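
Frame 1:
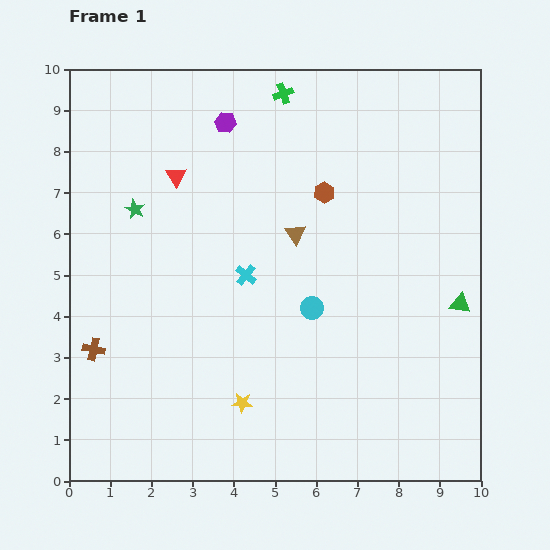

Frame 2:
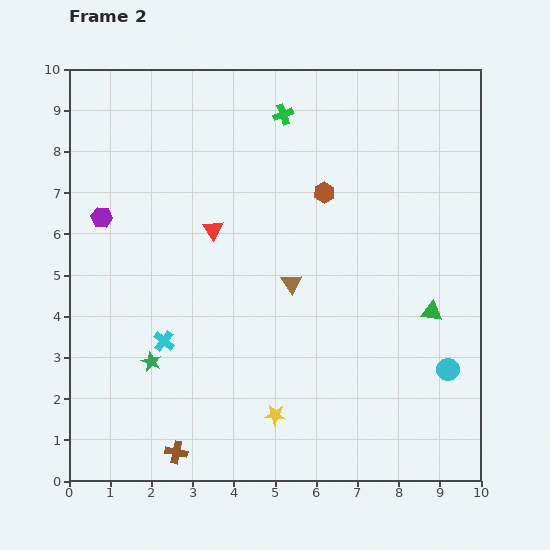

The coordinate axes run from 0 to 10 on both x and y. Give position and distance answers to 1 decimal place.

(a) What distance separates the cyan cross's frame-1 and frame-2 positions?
2.6

The cyan cross moved from (4.3, 5.0) to (2.3, 3.4), a distance of √(2.0² + 1.6²) ≈ 2.6.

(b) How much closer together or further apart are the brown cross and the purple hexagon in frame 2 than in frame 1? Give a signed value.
-0.4

Distance in frame 1: 6.4. Distance in frame 2: 6.0.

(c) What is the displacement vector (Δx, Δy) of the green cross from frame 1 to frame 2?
(0.0, -0.5)

The green cross was at (5.2, 9.4) in frame 1 and (5.2, 8.9) in frame 2.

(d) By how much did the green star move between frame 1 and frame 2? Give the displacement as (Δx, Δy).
(0.4, -3.7)

The green star was at (1.6, 6.6) in frame 1 and (2.0, 2.9) in frame 2.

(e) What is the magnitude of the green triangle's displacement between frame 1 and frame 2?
0.7

The green triangle moved from (9.5, 4.3) to (8.8, 4.1), a distance of √(0.7² + 0.2²) ≈ 0.7.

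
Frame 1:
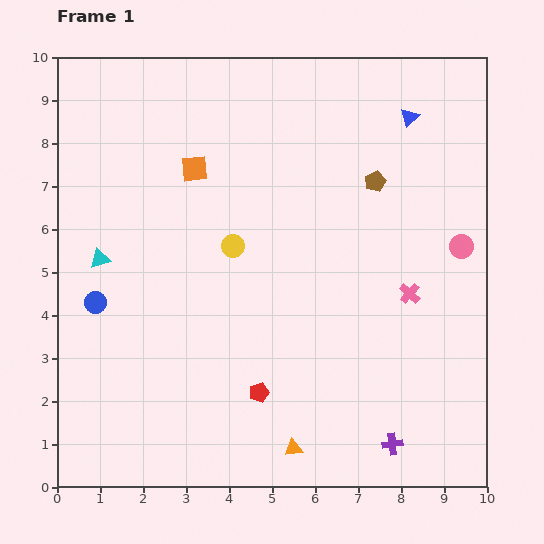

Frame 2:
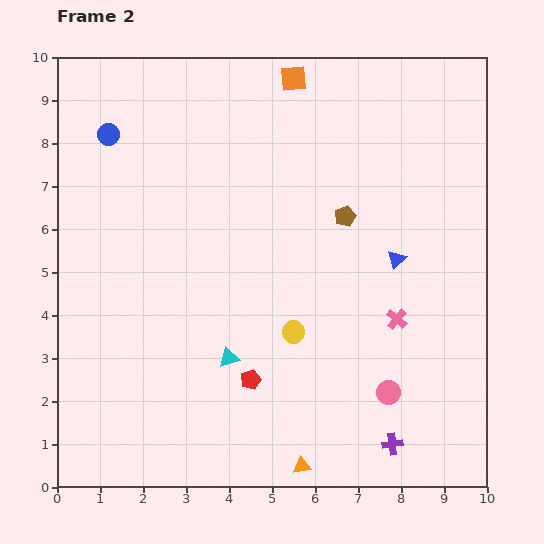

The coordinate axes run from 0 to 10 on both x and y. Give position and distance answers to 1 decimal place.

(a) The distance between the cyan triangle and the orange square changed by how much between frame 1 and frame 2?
+3.7

Distance in frame 1: 3.0. Distance in frame 2: 6.7.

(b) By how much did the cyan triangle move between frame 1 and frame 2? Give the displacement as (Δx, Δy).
(3.0, -2.3)

The cyan triangle was at (1.0, 5.3) in frame 1 and (4.0, 3.0) in frame 2.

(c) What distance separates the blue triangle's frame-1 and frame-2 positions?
3.3

The blue triangle moved from (8.2, 8.6) to (7.9, 5.3), a distance of √(0.3² + 3.3²) ≈ 3.3.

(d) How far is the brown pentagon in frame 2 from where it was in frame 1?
1.1

The brown pentagon moved from (7.4, 7.1) to (6.7, 6.3), a distance of √(0.7² + 0.8²) ≈ 1.1.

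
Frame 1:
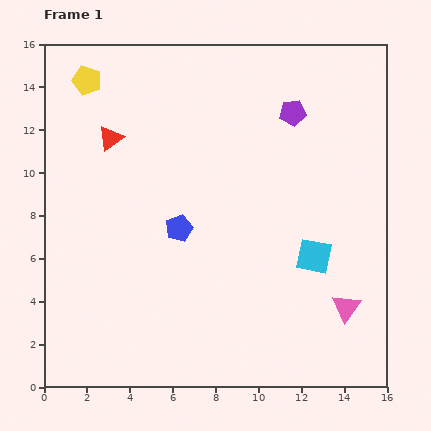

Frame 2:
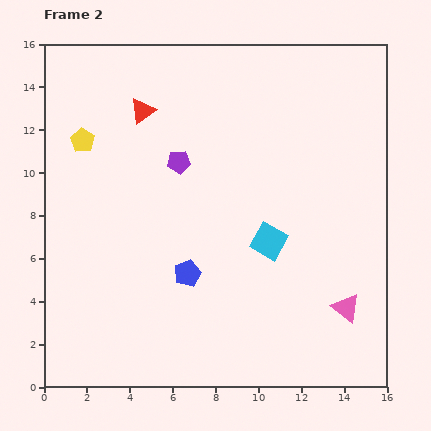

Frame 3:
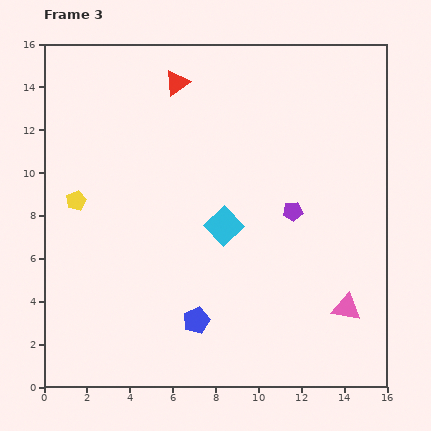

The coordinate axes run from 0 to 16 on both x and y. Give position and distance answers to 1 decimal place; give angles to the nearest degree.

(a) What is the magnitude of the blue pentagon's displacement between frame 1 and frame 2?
2.1

The blue pentagon moved from (6.3, 7.4) to (6.7, 5.3), a distance of √(0.4² + 2.1²) ≈ 2.1.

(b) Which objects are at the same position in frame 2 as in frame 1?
the pink triangle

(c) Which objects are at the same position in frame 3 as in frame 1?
the pink triangle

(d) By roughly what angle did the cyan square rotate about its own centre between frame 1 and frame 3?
35° clockwise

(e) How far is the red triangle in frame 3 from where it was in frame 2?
2.1

The red triangle moved from (4.6, 12.9) to (6.2, 14.2), a distance of √(1.6² + 1.3²) ≈ 2.1.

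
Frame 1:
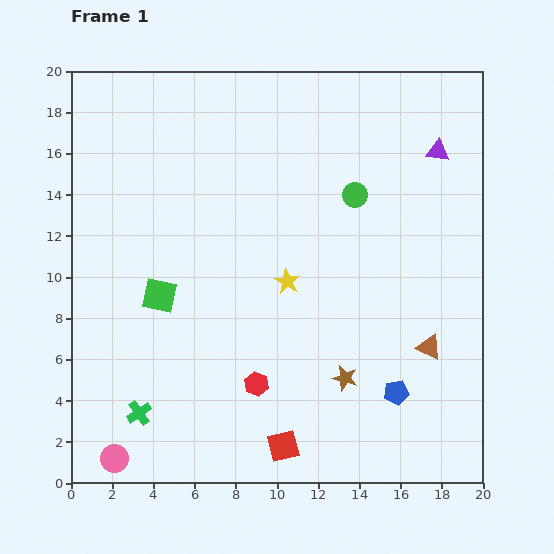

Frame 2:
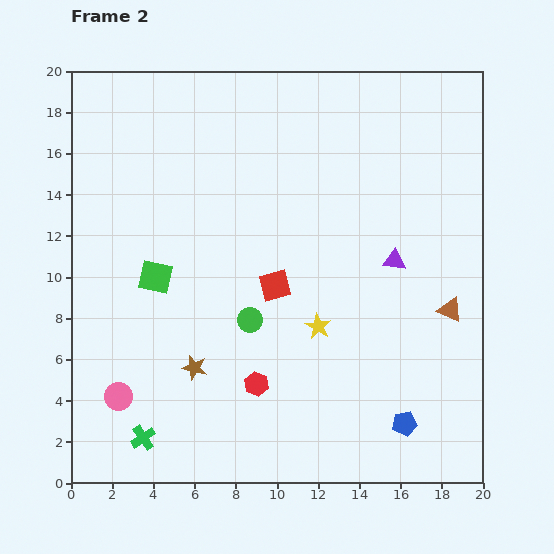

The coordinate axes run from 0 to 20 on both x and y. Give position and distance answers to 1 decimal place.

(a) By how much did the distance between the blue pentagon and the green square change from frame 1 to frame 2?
+1.6

Distance in frame 1: 12.4. Distance in frame 2: 14.0.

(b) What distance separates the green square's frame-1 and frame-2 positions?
0.9

The green square moved from (4.3, 9.1) to (4.1, 10.0), a distance of √(0.2² + 0.9²) ≈ 0.9.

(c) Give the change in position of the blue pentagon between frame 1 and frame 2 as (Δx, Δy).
(0.4, -1.5)

The blue pentagon was at (15.8, 4.4) in frame 1 and (16.2, 2.9) in frame 2.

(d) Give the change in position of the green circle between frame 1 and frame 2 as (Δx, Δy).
(-5.1, -6.1)

The green circle was at (13.8, 14.0) in frame 1 and (8.7, 7.9) in frame 2.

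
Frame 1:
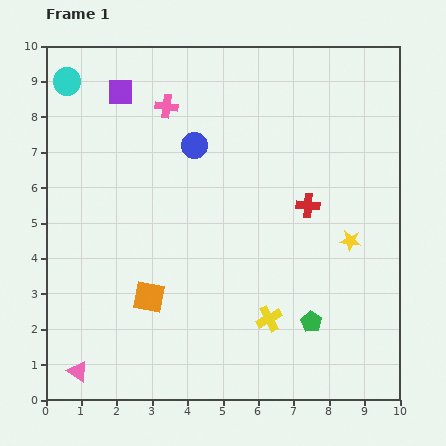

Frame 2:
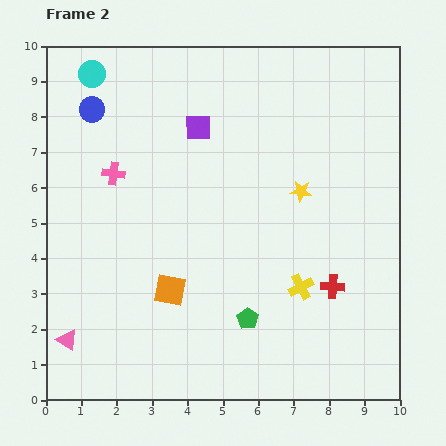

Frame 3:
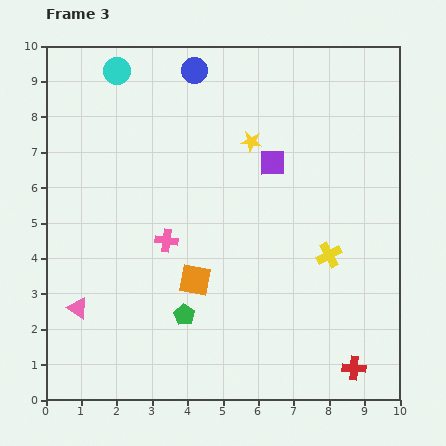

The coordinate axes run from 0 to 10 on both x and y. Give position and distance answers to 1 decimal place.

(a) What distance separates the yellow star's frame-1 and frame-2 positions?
2.0

The yellow star moved from (8.6, 4.5) to (7.2, 5.9), a distance of √(1.4² + 1.4²) ≈ 2.0.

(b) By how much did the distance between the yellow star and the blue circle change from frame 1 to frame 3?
-2.6

Distance in frame 1: 5.2. Distance in frame 3: 2.6.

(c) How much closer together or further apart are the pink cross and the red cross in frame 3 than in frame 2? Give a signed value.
-0.6

Distance in frame 2: 7.0. Distance in frame 3: 6.4.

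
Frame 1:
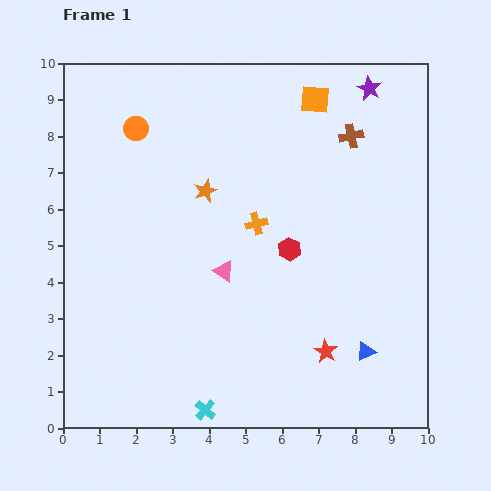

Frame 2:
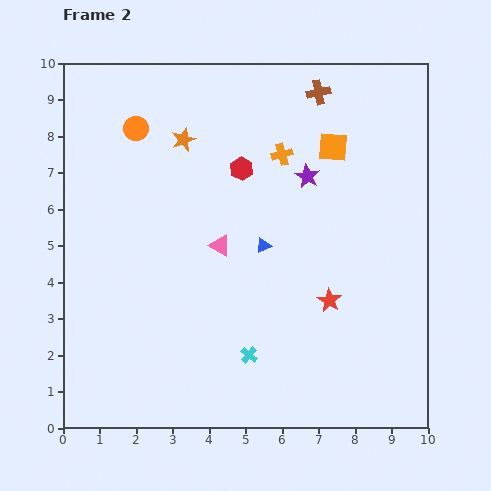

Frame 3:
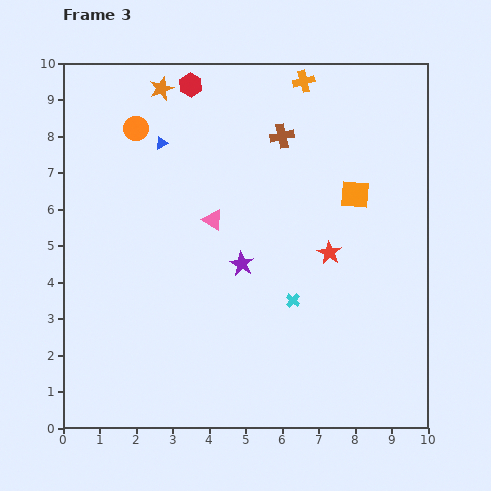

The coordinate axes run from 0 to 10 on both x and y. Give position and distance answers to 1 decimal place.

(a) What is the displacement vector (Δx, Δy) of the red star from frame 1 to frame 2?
(0.1, 1.4)

The red star was at (7.2, 2.1) in frame 1 and (7.3, 3.5) in frame 2.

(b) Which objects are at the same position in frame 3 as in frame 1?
the orange circle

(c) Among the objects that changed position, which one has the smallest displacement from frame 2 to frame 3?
the pink triangle

(moved 0.7)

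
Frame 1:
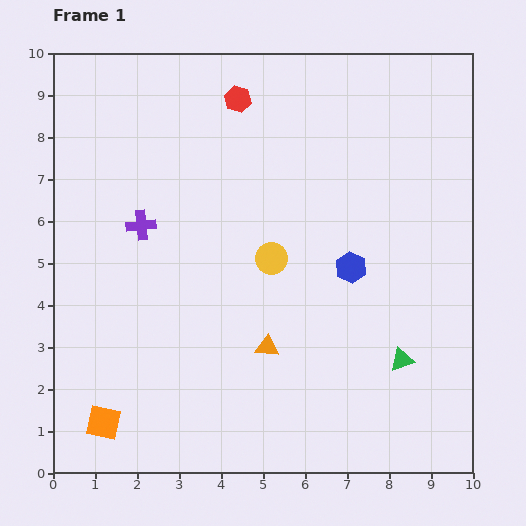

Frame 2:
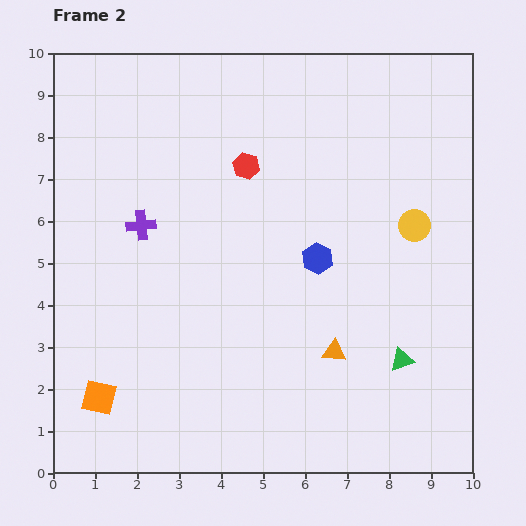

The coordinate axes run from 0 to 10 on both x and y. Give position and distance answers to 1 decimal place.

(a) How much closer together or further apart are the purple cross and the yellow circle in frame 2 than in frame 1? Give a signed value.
+3.3

Distance in frame 1: 3.2. Distance in frame 2: 6.5.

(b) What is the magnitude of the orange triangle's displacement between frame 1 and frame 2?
1.6

The orange triangle moved from (5.1, 3.0) to (6.7, 2.9), a distance of √(1.6² + 0.1²) ≈ 1.6.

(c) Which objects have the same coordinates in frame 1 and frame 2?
the purple cross, the green triangle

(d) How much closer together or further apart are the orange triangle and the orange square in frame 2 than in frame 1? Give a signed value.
+1.4

Distance in frame 1: 4.3. Distance in frame 2: 5.7.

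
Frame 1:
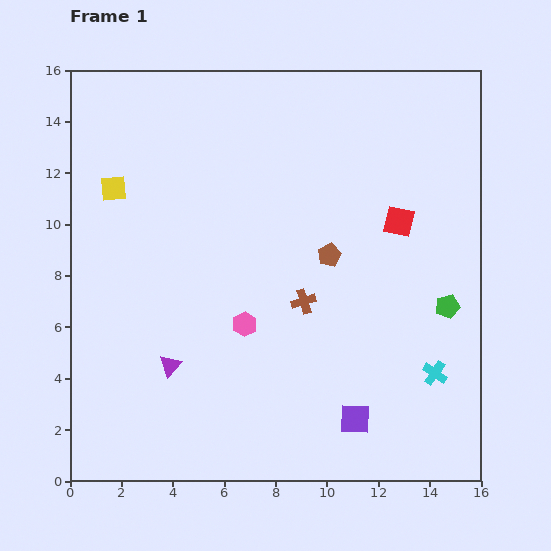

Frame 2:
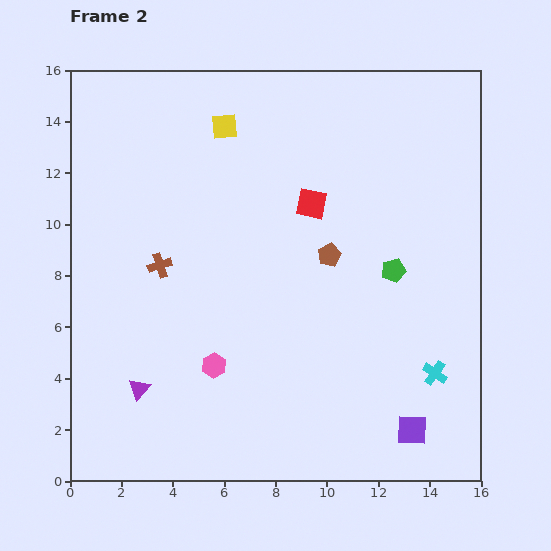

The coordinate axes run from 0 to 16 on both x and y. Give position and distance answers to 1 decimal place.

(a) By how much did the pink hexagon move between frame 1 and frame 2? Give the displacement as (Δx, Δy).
(-1.2, -1.6)

The pink hexagon was at (6.8, 6.1) in frame 1 and (5.6, 4.5) in frame 2.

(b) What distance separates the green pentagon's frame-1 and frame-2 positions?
2.5

The green pentagon moved from (14.7, 6.8) to (12.6, 8.2), a distance of √(2.1² + 1.4²) ≈ 2.5.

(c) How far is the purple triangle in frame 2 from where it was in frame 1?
1.5

The purple triangle moved from (3.9, 4.5) to (2.7, 3.6), a distance of √(1.2² + 0.9²) ≈ 1.5.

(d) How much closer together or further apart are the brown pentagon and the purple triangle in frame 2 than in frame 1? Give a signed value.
+1.5

Distance in frame 1: 7.5. Distance in frame 2: 9.0.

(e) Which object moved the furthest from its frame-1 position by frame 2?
the brown cross

(moved 5.8; next 4.9)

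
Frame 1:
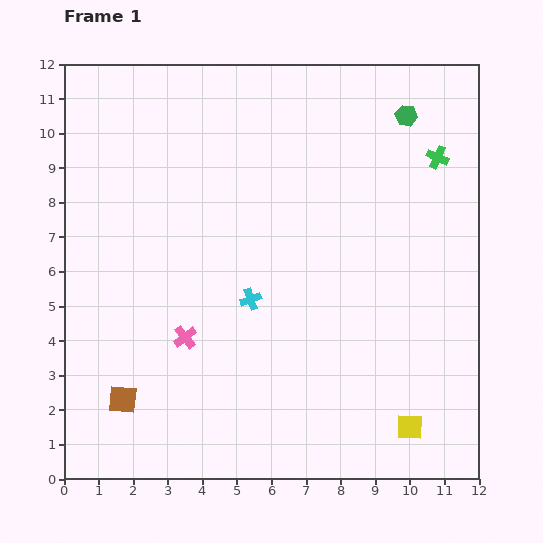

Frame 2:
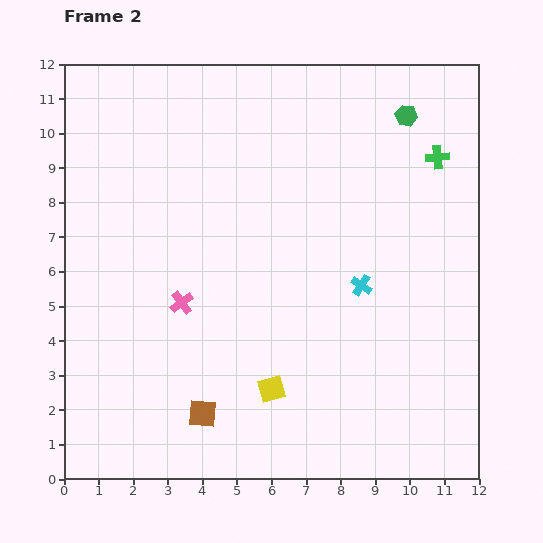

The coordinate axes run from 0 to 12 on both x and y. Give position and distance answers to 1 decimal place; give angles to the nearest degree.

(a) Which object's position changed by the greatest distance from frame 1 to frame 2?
the yellow square

(moved 4.1; next 3.2)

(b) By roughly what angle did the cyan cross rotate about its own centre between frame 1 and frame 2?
36° counter-clockwise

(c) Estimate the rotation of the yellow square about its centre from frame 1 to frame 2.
17° counter-clockwise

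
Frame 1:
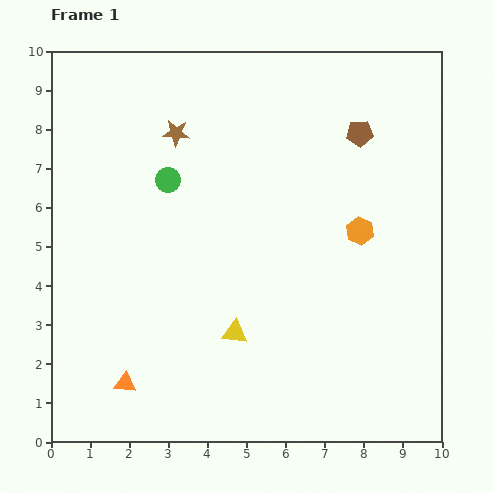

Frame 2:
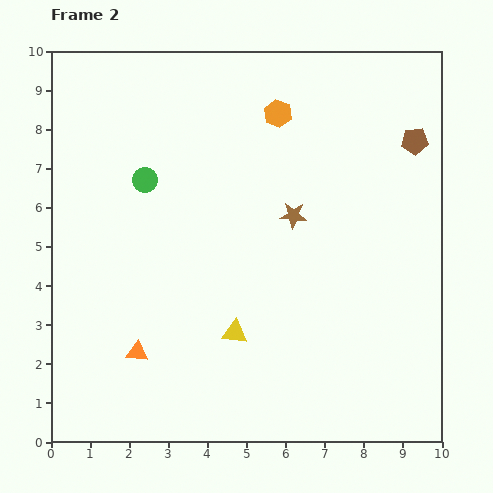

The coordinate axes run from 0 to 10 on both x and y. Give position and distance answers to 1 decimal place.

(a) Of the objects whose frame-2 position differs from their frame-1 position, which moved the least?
the green circle

(moved 0.6)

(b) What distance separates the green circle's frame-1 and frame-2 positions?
0.6

The green circle moved from (3.0, 6.7) to (2.4, 6.7), a distance of √(0.6² + 0.0²) ≈ 0.6.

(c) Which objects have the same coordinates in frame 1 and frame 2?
the yellow triangle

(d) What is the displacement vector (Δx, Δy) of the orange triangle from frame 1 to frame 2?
(0.3, 0.8)

The orange triangle was at (1.9, 1.5) in frame 1 and (2.2, 2.3) in frame 2.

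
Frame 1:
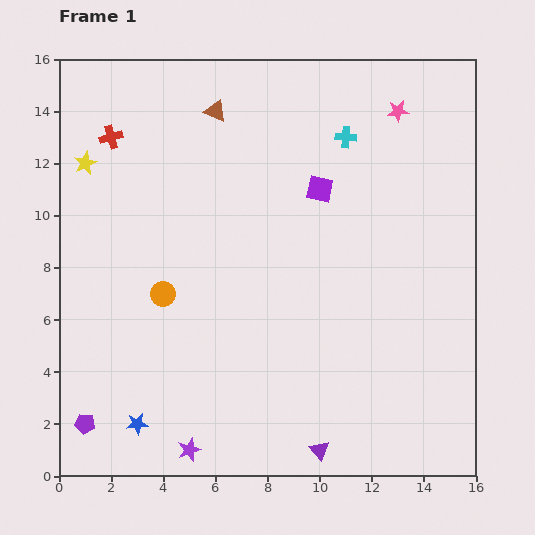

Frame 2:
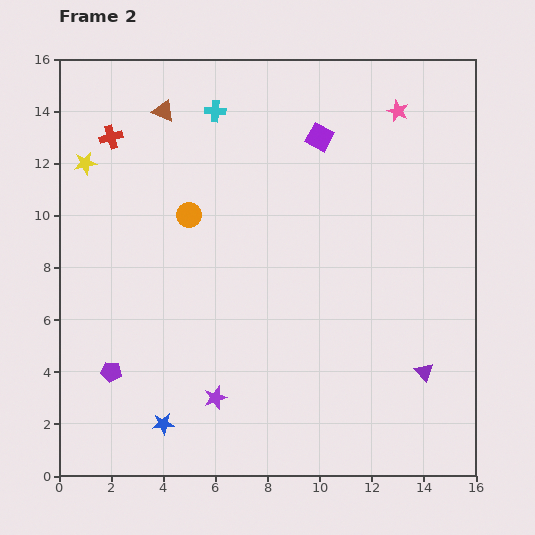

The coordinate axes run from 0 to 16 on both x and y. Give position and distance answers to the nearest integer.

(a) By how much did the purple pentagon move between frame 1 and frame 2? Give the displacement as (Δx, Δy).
(1, 2)

The purple pentagon was at (1, 2) in frame 1 and (2, 4) in frame 2.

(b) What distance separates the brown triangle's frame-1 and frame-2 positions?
2

The brown triangle moved from (6, 14) to (4, 14), a distance of √(2² + 0²) ≈ 2.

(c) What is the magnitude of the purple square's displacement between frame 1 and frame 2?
2

The purple square moved from (10, 11) to (10, 13), a distance of √(0² + 2²) ≈ 2.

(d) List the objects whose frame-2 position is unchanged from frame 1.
the yellow star, the red cross, the pink star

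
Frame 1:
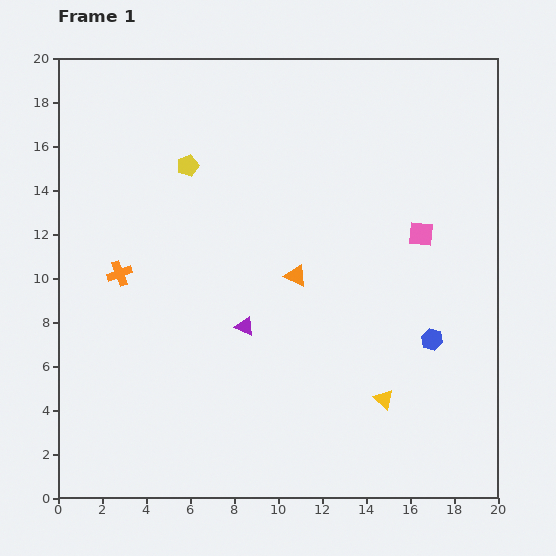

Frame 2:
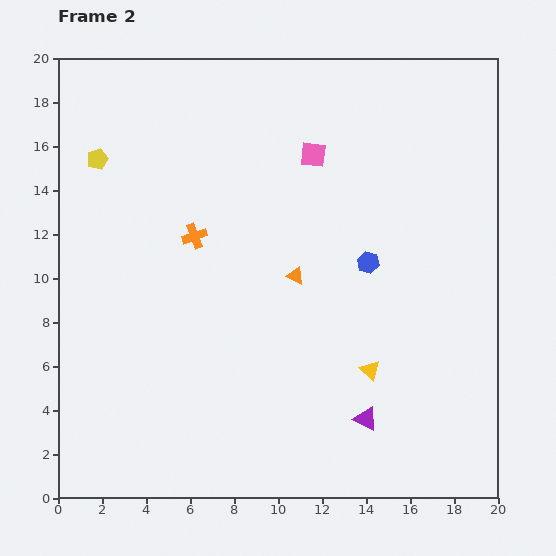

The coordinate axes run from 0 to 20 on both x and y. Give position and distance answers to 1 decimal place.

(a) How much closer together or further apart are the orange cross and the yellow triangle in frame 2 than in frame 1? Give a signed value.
-3.2

Distance in frame 1: 13.3. Distance in frame 2: 10.1.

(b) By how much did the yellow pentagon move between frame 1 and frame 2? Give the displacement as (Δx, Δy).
(-4.1, 0.3)

The yellow pentagon was at (5.9, 15.1) in frame 1 and (1.8, 15.4) in frame 2.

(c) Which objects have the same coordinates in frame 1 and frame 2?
the orange triangle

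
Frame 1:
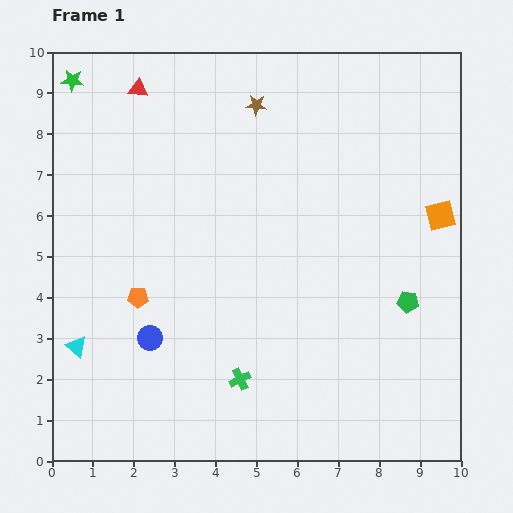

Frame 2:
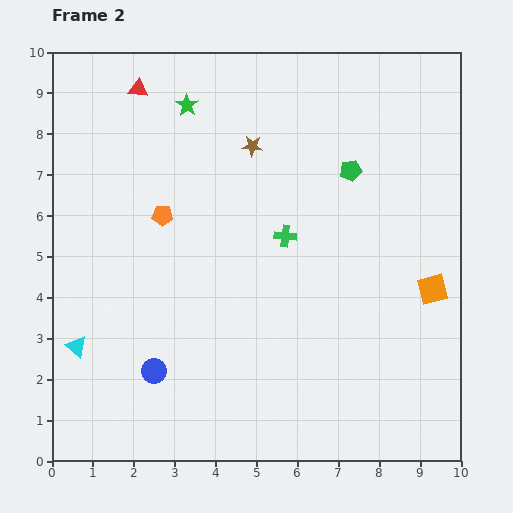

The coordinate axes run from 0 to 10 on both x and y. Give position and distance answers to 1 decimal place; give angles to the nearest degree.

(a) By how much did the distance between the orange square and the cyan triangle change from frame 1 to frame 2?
-0.7

Distance in frame 1: 9.5. Distance in frame 2: 8.8.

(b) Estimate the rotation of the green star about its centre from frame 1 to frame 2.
28° clockwise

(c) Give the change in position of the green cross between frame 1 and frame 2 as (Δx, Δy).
(1.1, 3.5)

The green cross was at (4.6, 2.0) in frame 1 and (5.7, 5.5) in frame 2.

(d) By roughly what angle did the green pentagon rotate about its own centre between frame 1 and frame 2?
19° counter-clockwise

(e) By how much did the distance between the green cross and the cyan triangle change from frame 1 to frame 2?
+1.7

Distance in frame 1: 4.1. Distance in frame 2: 5.8.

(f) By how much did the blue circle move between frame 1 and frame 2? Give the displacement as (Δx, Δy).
(0.1, -0.8)

The blue circle was at (2.4, 3.0) in frame 1 and (2.5, 2.2) in frame 2.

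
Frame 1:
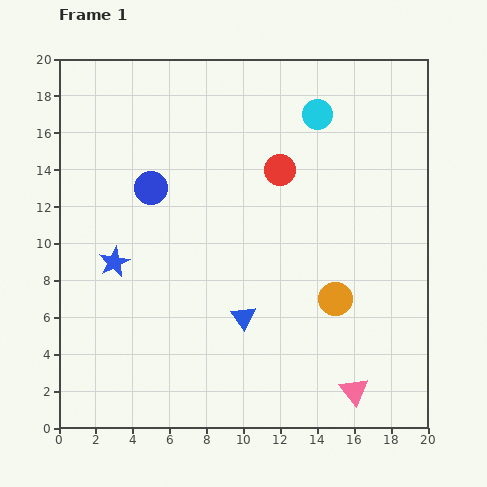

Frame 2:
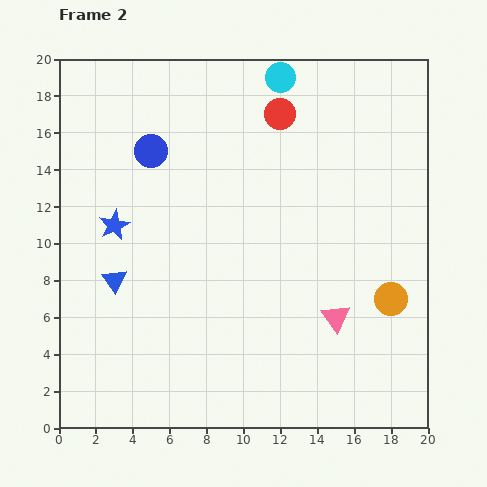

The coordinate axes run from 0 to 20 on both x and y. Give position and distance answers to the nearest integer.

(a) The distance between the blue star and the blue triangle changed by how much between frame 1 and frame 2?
-5

Distance in frame 1: 8. Distance in frame 2: 3.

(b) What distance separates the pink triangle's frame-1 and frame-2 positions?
4

The pink triangle moved from (16, 2) to (15, 6), a distance of √(1² + 4²) ≈ 4.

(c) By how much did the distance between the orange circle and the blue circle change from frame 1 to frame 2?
+3

Distance in frame 1: 12. Distance in frame 2: 15.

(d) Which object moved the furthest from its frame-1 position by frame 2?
the blue triangle

(moved 7; next 4)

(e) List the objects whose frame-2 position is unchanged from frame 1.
none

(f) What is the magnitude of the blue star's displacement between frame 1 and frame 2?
2

The blue star moved from (3, 9) to (3, 11), a distance of √(0² + 2²) ≈ 2.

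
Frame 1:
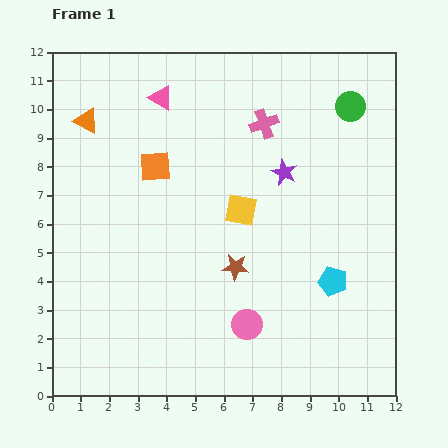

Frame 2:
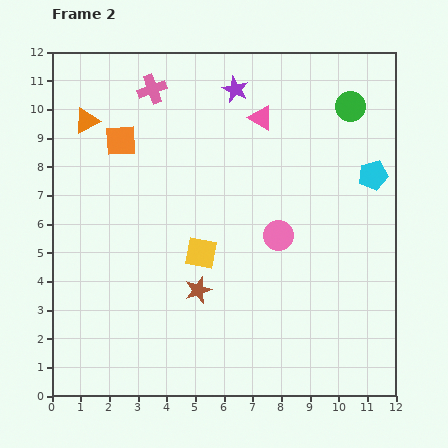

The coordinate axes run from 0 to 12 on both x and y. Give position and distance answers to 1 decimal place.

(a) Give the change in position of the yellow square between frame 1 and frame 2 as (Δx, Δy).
(-1.4, -1.5)

The yellow square was at (6.6, 6.5) in frame 1 and (5.2, 5.0) in frame 2.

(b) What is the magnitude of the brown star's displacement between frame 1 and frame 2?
1.5

The brown star moved from (6.4, 4.5) to (5.1, 3.7), a distance of √(1.3² + 0.8²) ≈ 1.5.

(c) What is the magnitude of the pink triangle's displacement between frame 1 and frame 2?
3.6

The pink triangle moved from (3.8, 10.4) to (7.3, 9.7), a distance of √(3.5² + 0.7²) ≈ 3.6.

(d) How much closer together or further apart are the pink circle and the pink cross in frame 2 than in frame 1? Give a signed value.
-0.3

Distance in frame 1: 7.0. Distance in frame 2: 6.7.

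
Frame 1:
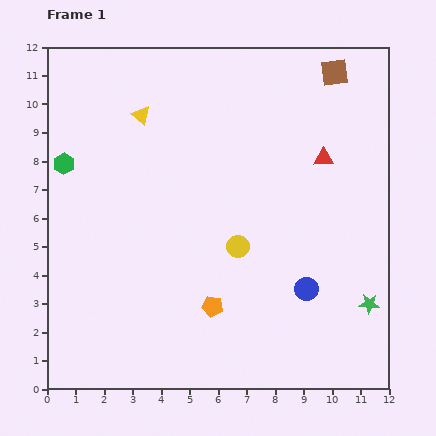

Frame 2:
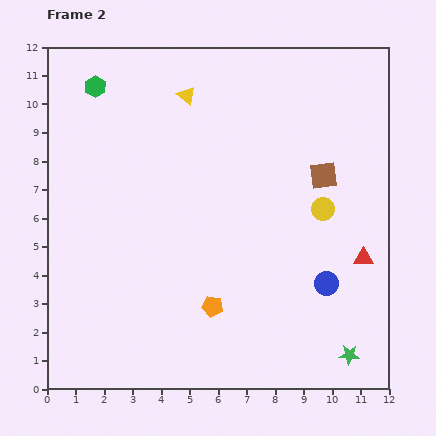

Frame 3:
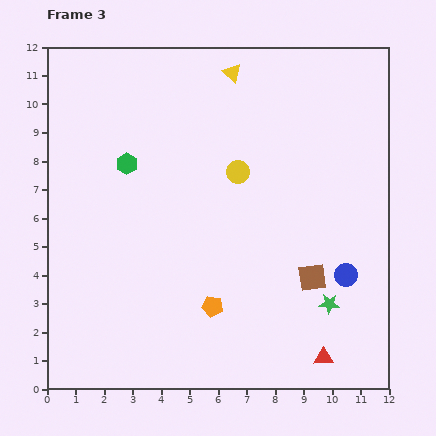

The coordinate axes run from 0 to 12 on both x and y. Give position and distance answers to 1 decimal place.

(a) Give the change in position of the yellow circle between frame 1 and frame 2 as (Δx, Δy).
(3.0, 1.3)

The yellow circle was at (6.7, 5.0) in frame 1 and (9.7, 6.3) in frame 2.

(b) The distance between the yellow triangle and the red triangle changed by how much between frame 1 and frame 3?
+3.9

Distance in frame 1: 6.6. Distance in frame 3: 10.5.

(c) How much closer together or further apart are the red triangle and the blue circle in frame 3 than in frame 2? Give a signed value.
+1.4

Distance in frame 2: 1.6. Distance in frame 3: 3.0.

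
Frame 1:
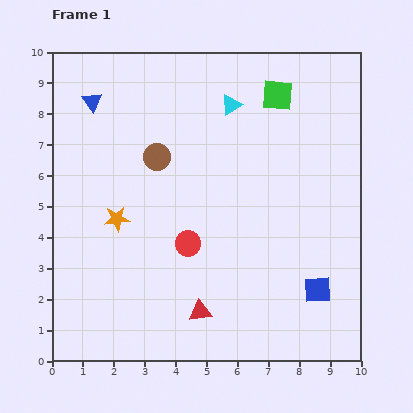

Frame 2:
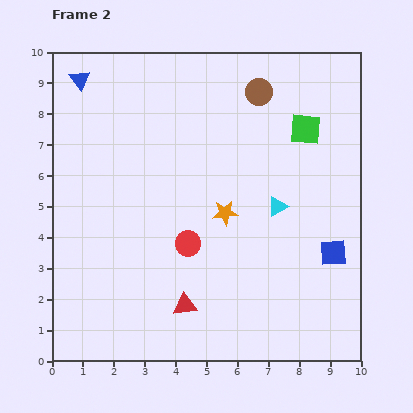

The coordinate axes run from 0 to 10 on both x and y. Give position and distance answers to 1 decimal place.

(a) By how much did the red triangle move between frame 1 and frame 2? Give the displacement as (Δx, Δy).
(-0.5, 0.2)

The red triangle was at (4.8, 1.6) in frame 1 and (4.3, 1.8) in frame 2.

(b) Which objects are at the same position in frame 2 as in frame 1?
the red circle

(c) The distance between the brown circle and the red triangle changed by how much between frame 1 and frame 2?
+2.1

Distance in frame 1: 5.2. Distance in frame 2: 7.3.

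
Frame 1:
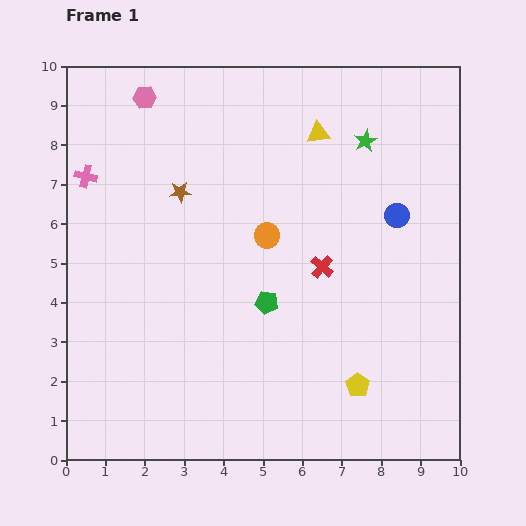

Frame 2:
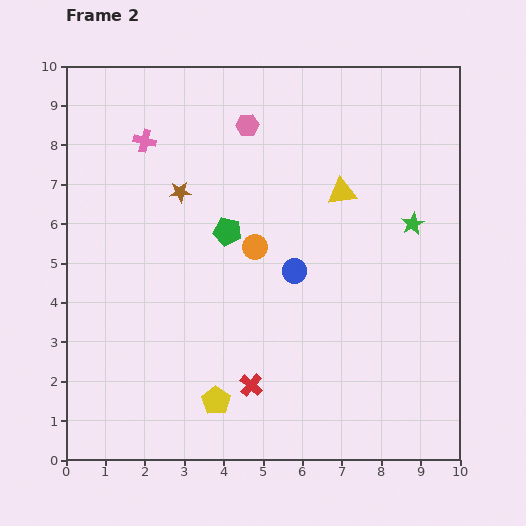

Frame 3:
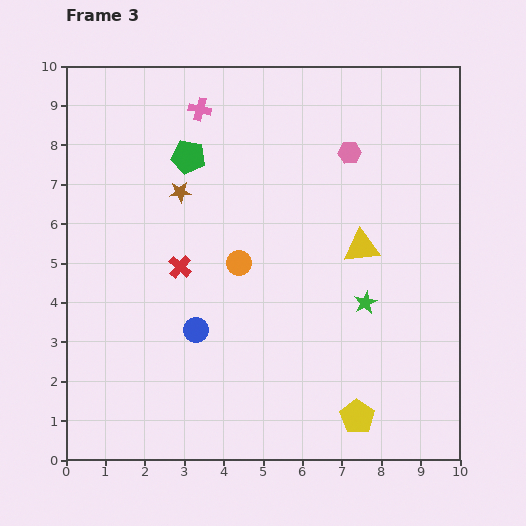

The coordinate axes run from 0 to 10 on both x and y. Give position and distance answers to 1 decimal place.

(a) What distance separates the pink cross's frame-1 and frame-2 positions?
1.7

The pink cross moved from (0.5, 7.2) to (2.0, 8.1), a distance of √(1.5² + 0.9²) ≈ 1.7.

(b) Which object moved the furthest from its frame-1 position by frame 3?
the blue circle

(moved 5.9; next 5.4)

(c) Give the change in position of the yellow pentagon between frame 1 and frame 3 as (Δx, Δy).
(0.0, -0.8)

The yellow pentagon was at (7.4, 1.9) in frame 1 and (7.4, 1.1) in frame 3.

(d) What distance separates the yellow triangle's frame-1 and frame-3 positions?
3.1

The yellow triangle moved from (6.4, 8.3) to (7.5, 5.4), a distance of √(1.1² + 2.9²) ≈ 3.1.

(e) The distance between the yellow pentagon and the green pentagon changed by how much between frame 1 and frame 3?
+4.8

Distance in frame 1: 3.1. Distance in frame 3: 7.9.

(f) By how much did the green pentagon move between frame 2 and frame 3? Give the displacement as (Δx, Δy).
(-1.0, 1.9)

The green pentagon was at (4.1, 5.8) in frame 2 and (3.1, 7.7) in frame 3.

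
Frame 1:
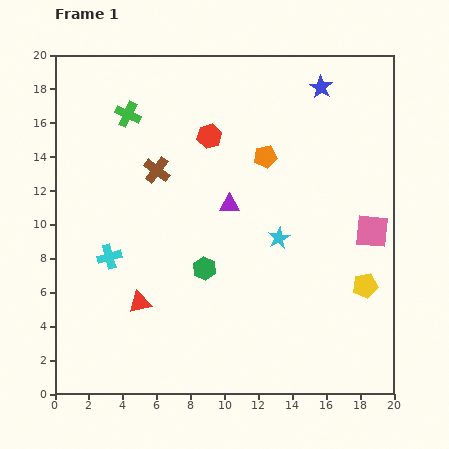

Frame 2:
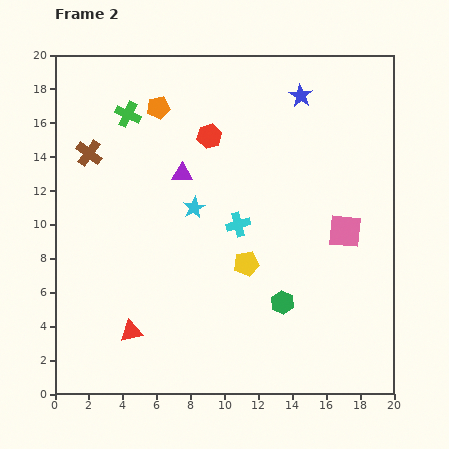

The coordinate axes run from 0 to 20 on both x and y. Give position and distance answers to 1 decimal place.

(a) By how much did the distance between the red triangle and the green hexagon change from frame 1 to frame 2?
+4.8

Distance in frame 1: 4.3. Distance in frame 2: 9.1.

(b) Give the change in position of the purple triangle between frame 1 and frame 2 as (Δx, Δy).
(-2.8, 1.8)

The purple triangle was at (10.3, 11.2) in frame 1 and (7.5, 13.0) in frame 2.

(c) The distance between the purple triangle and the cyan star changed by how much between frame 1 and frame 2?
-1.4

Distance in frame 1: 3.5. Distance in frame 2: 2.1.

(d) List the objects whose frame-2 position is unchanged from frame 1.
the red hexagon, the green cross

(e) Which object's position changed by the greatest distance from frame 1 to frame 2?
the cyan cross

(moved 7.8; next 7.1)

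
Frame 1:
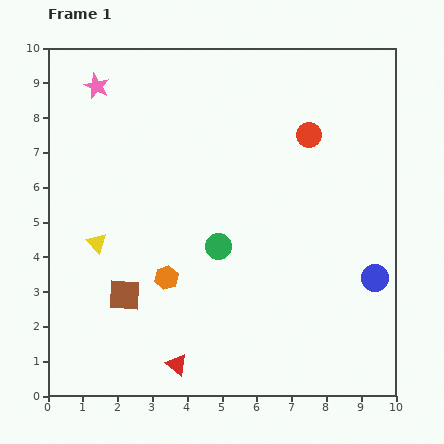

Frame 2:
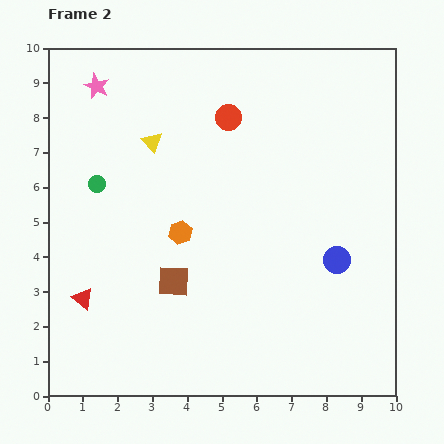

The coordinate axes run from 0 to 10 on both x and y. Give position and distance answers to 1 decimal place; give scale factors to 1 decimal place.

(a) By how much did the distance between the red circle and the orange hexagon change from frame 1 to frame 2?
-2.2

Distance in frame 1: 5.8. Distance in frame 2: 3.6.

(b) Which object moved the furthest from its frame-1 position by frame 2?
the green circle

(moved 3.9; next 3.3)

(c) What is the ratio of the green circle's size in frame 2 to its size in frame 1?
0.6×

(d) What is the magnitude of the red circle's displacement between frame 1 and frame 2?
2.4

The red circle moved from (7.5, 7.5) to (5.2, 8.0), a distance of √(2.3² + 0.5²) ≈ 2.4.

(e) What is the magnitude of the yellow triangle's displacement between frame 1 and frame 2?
3.3

The yellow triangle moved from (1.4, 4.4) to (3.0, 7.3), a distance of √(1.6² + 2.9²) ≈ 3.3.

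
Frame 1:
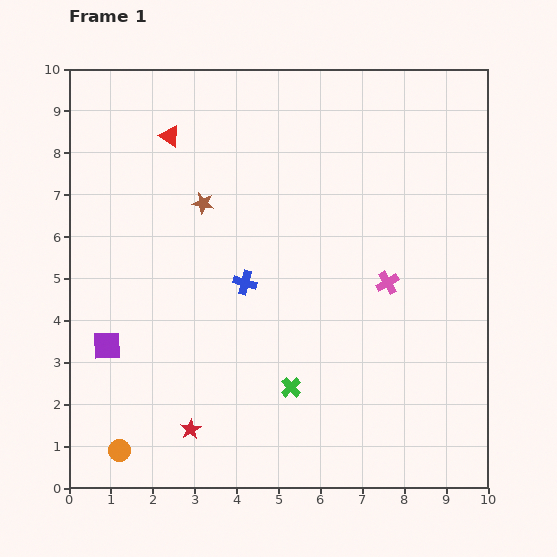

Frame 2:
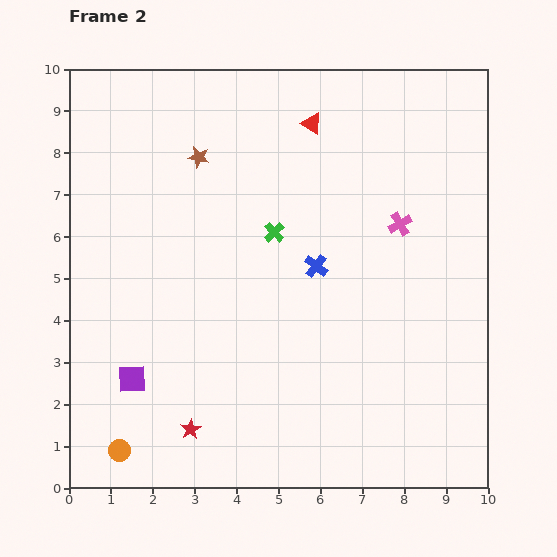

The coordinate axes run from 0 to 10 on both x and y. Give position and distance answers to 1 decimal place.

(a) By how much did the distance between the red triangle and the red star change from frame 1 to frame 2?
+0.9

Distance in frame 1: 7.0. Distance in frame 2: 7.9.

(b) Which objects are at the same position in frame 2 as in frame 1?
the orange circle, the red star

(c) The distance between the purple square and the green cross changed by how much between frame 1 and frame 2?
+0.4

Distance in frame 1: 4.5. Distance in frame 2: 4.9.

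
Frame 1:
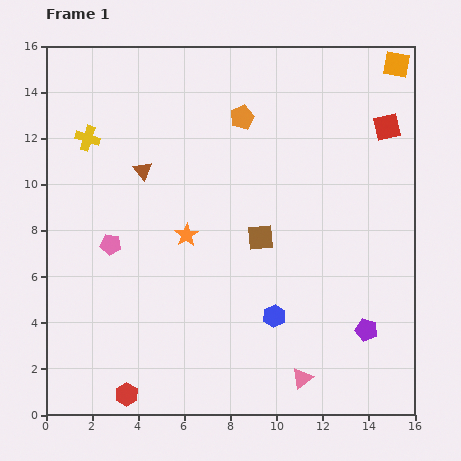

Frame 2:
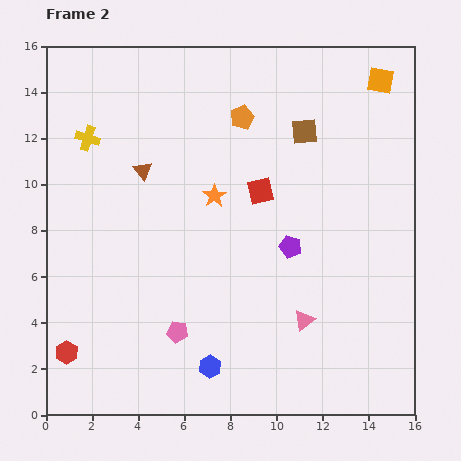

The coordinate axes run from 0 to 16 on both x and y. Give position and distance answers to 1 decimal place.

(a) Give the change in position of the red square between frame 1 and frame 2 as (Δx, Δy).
(-5.5, -2.8)

The red square was at (14.8, 12.5) in frame 1 and (9.3, 9.7) in frame 2.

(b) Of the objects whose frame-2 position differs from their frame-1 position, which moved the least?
the orange square

(moved 1.0)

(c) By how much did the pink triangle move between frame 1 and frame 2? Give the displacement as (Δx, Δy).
(0.1, 2.5)

The pink triangle was at (11.1, 1.6) in frame 1 and (11.2, 4.1) in frame 2.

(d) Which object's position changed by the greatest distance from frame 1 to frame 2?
the red square

(moved 6.2; next 5.0)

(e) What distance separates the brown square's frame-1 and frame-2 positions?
5.0

The brown square moved from (9.3, 7.7) to (11.2, 12.3), a distance of √(1.9² + 4.6²) ≈ 5.0.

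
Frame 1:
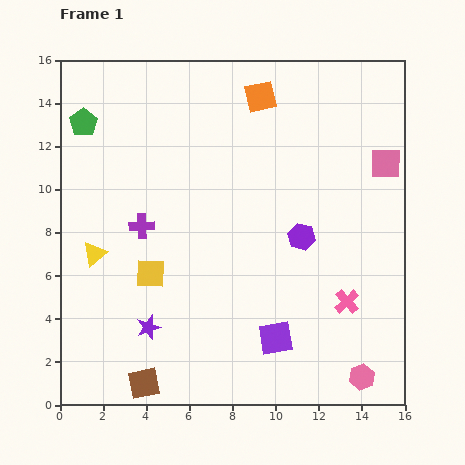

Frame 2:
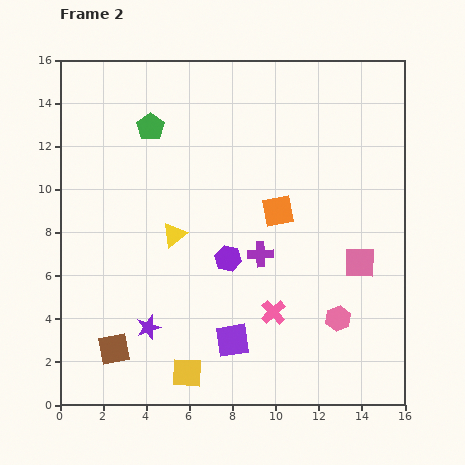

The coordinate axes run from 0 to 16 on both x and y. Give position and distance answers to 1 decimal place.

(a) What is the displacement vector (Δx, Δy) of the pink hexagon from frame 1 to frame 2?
(-1.1, 2.7)

The pink hexagon was at (14.0, 1.3) in frame 1 and (12.9, 4.0) in frame 2.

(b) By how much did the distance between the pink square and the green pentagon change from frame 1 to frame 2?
-2.5

Distance in frame 1: 14.1. Distance in frame 2: 11.6.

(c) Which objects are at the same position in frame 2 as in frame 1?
the purple star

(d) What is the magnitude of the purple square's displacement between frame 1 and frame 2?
2.0

The purple square moved from (10.0, 3.1) to (8.0, 3.0), a distance of √(2.0² + 0.1²) ≈ 2.0.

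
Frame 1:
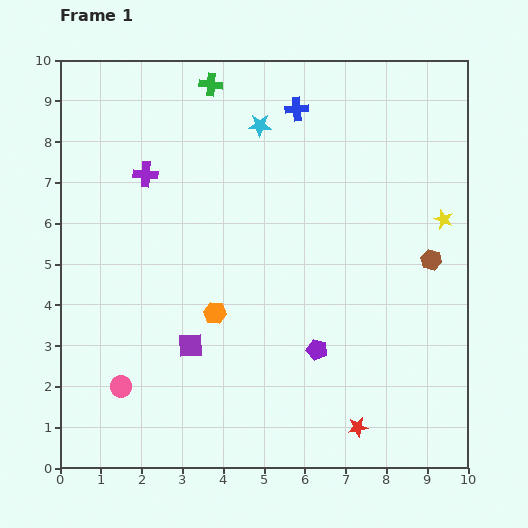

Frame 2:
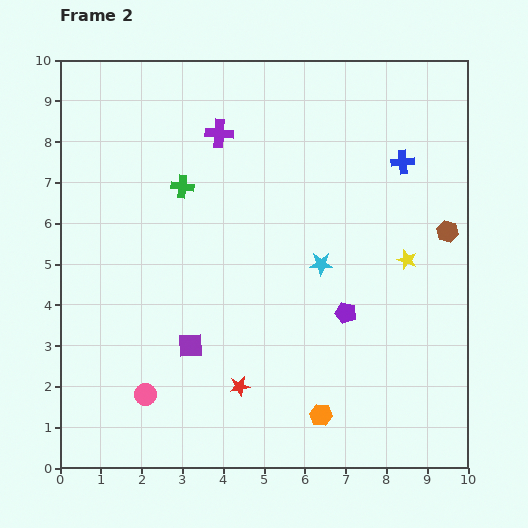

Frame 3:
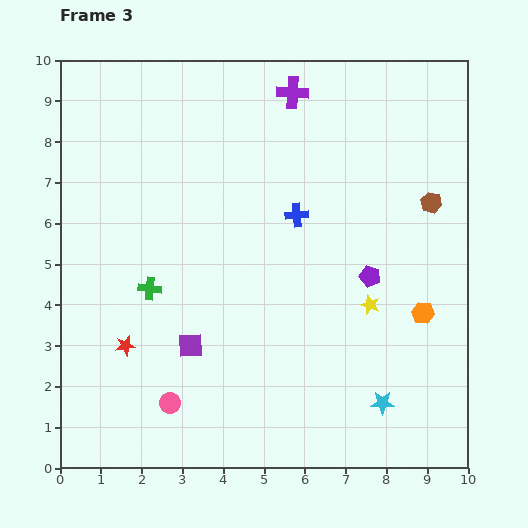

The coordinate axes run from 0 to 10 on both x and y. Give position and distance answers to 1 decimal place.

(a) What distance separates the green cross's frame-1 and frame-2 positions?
2.6

The green cross moved from (3.7, 9.4) to (3.0, 6.9), a distance of √(0.7² + 2.5²) ≈ 2.6.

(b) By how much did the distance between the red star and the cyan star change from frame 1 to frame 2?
-4.2

Distance in frame 1: 7.8. Distance in frame 2: 3.6.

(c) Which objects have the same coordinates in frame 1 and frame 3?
the purple square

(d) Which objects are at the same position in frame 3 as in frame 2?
the purple square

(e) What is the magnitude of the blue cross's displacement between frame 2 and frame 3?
2.9

The blue cross moved from (8.4, 7.5) to (5.8, 6.2), a distance of √(2.6² + 1.3²) ≈ 2.9.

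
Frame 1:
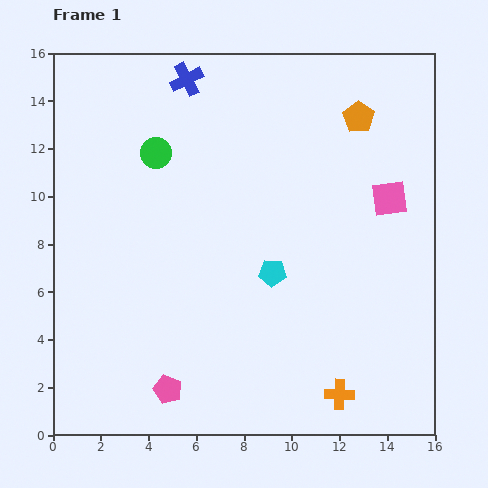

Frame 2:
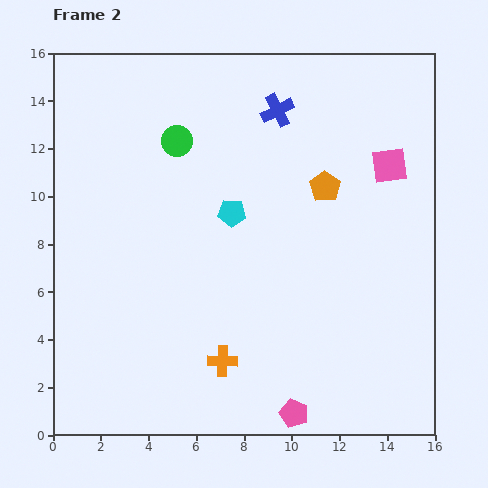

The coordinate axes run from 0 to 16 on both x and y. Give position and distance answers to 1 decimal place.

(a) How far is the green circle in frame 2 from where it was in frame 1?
1.0

The green circle moved from (4.3, 11.8) to (5.2, 12.3), a distance of √(0.9² + 0.5²) ≈ 1.0.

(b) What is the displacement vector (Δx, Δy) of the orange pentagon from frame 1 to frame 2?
(-1.4, -2.9)

The orange pentagon was at (12.8, 13.3) in frame 1 and (11.4, 10.4) in frame 2.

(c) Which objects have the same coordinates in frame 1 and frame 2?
none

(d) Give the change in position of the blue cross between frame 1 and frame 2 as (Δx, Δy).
(3.8, -1.3)

The blue cross was at (5.6, 14.9) in frame 1 and (9.4, 13.6) in frame 2.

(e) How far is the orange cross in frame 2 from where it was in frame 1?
5.1

The orange cross moved from (12.0, 1.7) to (7.1, 3.1), a distance of √(4.9² + 1.4²) ≈ 5.1.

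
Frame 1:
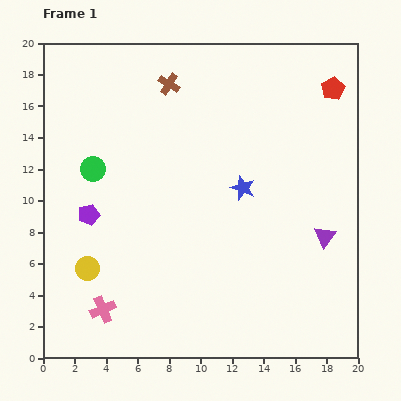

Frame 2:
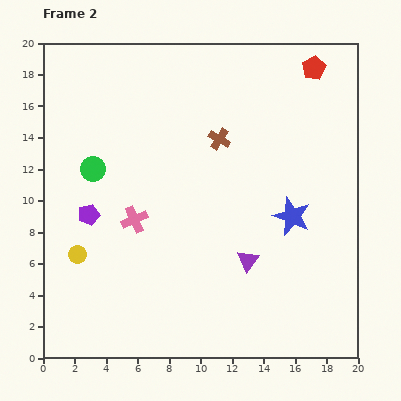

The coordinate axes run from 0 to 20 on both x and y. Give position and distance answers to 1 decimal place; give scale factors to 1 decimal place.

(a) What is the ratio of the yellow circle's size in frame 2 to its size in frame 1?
0.7×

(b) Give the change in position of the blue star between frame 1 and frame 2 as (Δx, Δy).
(3.1, -1.8)

The blue star was at (12.7, 10.8) in frame 1 and (15.8, 9.0) in frame 2.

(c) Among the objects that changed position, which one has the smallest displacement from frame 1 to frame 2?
the yellow circle

(moved 1.1)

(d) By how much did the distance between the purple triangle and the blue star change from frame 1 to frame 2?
-2.1

Distance in frame 1: 6.1. Distance in frame 2: 4.0.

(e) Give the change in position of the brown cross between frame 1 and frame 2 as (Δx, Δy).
(3.2, -3.5)

The brown cross was at (8.0, 17.4) in frame 1 and (11.2, 13.9) in frame 2.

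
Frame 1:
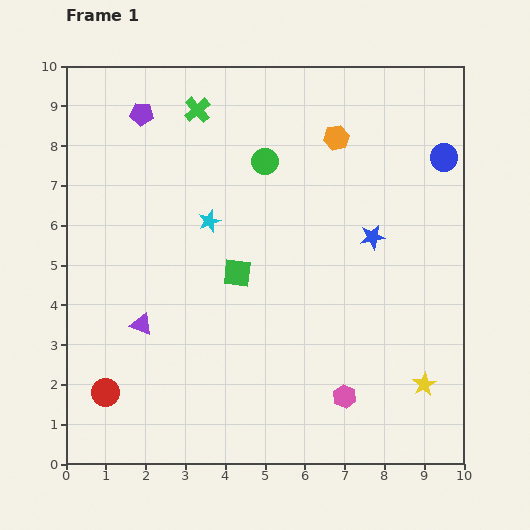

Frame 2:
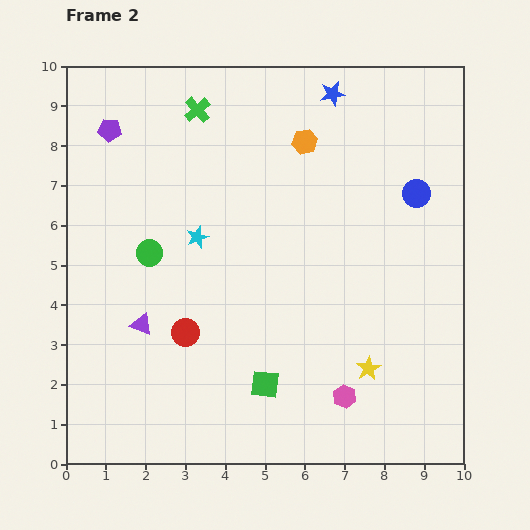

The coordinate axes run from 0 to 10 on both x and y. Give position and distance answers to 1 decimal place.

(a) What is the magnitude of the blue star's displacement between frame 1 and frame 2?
3.7

The blue star moved from (7.7, 5.7) to (6.7, 9.3), a distance of √(1.0² + 3.6²) ≈ 3.7.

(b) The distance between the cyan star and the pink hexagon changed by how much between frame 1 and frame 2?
-0.2

Distance in frame 1: 5.6. Distance in frame 2: 5.4.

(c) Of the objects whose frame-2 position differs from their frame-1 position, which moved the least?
the cyan star

(moved 0.5)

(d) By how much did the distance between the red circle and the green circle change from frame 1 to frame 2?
-4.8

Distance in frame 1: 7.0. Distance in frame 2: 2.2.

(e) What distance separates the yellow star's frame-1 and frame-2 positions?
1.5

The yellow star moved from (9.0, 2.0) to (7.6, 2.4), a distance of √(1.4² + 0.4²) ≈ 1.5.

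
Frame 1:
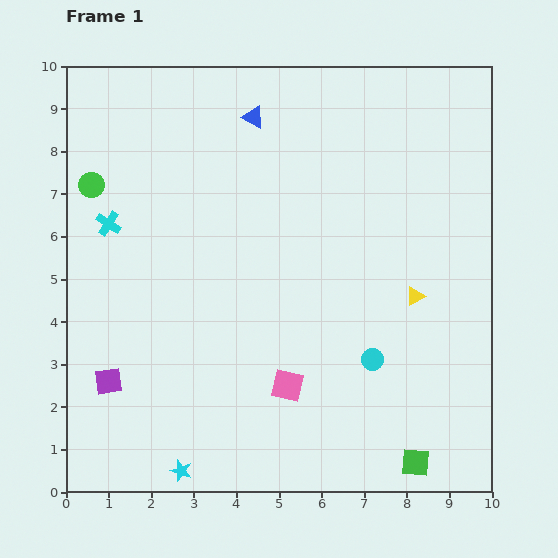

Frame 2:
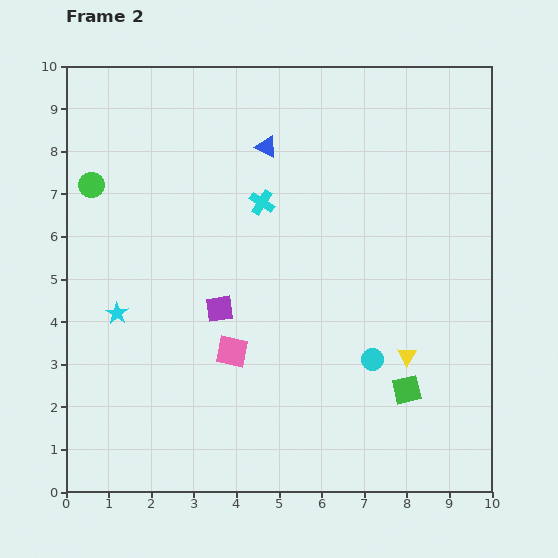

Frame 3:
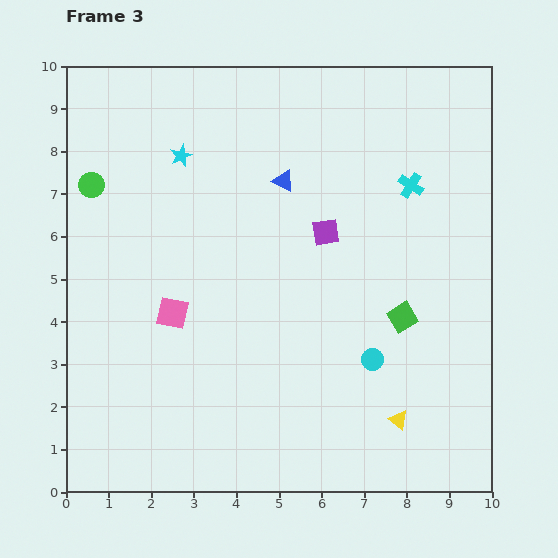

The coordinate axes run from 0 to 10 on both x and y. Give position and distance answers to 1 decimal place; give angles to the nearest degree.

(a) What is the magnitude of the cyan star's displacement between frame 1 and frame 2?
4.0

The cyan star moved from (2.7, 0.5) to (1.2, 4.2), a distance of √(1.5² + 3.7²) ≈ 4.0.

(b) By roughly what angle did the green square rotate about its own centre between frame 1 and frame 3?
35° counter-clockwise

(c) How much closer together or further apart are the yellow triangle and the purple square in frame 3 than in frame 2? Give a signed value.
+0.2

Distance in frame 2: 4.5. Distance in frame 3: 4.7.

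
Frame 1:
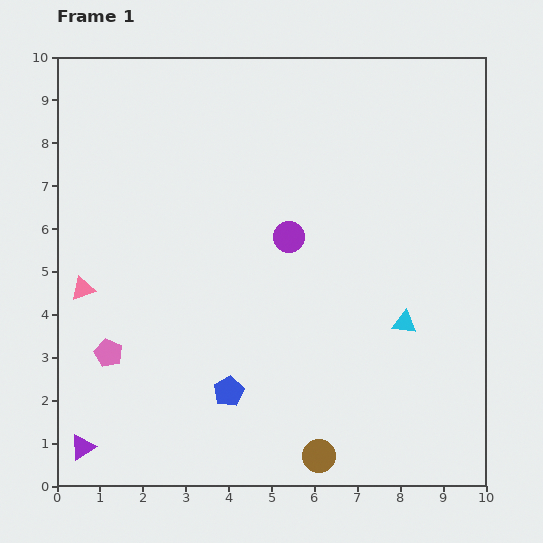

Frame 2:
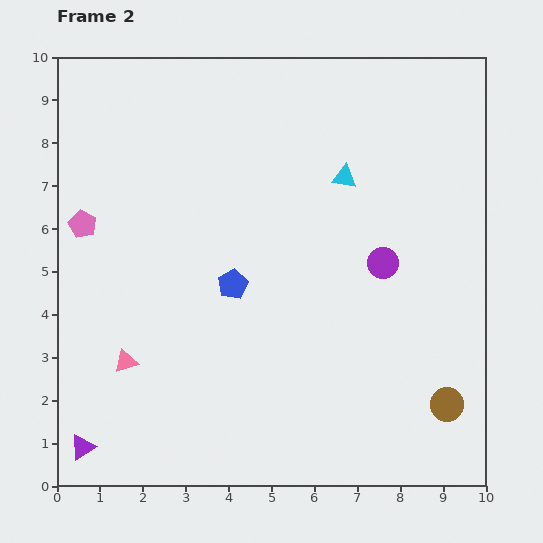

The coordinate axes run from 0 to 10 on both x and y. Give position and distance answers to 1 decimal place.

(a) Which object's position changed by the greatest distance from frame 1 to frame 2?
the cyan triangle

(moved 3.7; next 3.2)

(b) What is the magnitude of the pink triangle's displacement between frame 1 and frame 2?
2.0

The pink triangle moved from (0.6, 4.6) to (1.6, 2.9), a distance of √(1.0² + 1.7²) ≈ 2.0.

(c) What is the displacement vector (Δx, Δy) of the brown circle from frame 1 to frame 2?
(3.0, 1.2)

The brown circle was at (6.1, 0.7) in frame 1 and (9.1, 1.9) in frame 2.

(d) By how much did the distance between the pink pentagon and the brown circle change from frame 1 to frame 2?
+4.0

Distance in frame 1: 5.5. Distance in frame 2: 9.5.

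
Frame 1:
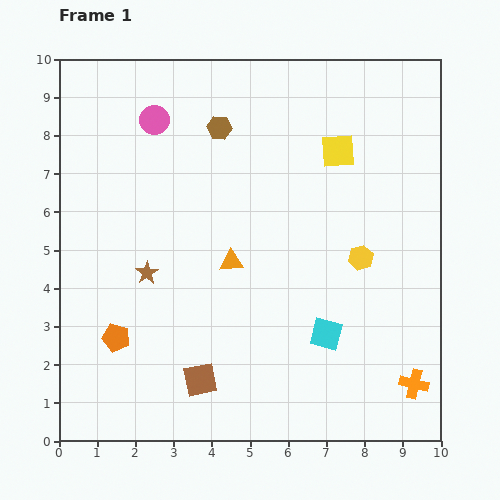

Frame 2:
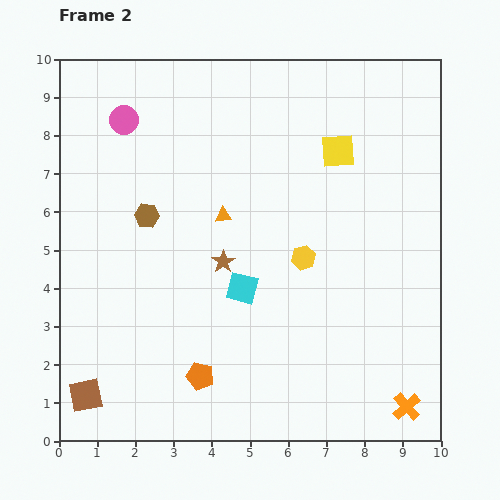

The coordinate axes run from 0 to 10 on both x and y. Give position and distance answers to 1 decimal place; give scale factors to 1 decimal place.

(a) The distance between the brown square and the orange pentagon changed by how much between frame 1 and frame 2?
+0.5

Distance in frame 1: 2.5. Distance in frame 2: 3.0.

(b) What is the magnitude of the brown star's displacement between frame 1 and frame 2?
2.0

The brown star moved from (2.3, 4.4) to (4.3, 4.7), a distance of √(2.0² + 0.3²) ≈ 2.0.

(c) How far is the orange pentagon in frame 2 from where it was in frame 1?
2.4

The orange pentagon moved from (1.5, 2.7) to (3.7, 1.7), a distance of √(2.2² + 1.0²) ≈ 2.4.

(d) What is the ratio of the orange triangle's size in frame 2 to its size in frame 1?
0.7×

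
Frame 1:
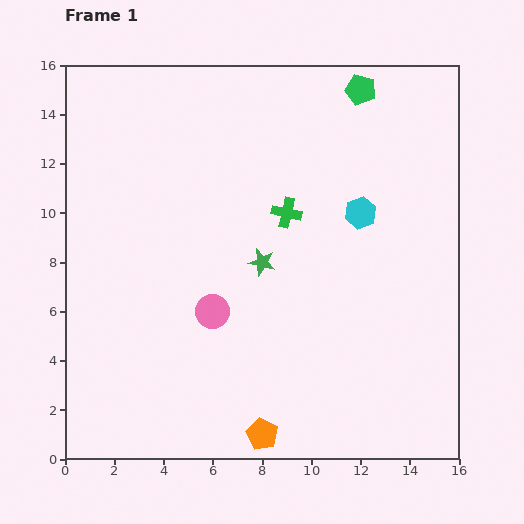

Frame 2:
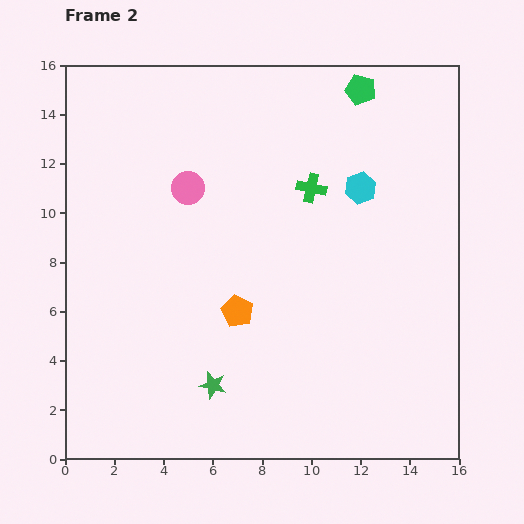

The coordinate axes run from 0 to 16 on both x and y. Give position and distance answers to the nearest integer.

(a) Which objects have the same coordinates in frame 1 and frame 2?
the green pentagon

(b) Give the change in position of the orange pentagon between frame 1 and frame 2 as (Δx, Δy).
(-1, 5)

The orange pentagon was at (8, 1) in frame 1 and (7, 6) in frame 2.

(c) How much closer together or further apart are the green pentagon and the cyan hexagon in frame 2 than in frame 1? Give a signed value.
-1

Distance in frame 1: 5. Distance in frame 2: 4.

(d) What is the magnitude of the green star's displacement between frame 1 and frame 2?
5

The green star moved from (8, 8) to (6, 3), a distance of √(2² + 5²) ≈ 5.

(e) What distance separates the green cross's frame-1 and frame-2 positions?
1

The green cross moved from (9, 10) to (10, 11), a distance of √(1² + 1²) ≈ 1.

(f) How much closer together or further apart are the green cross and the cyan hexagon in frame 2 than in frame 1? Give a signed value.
-1

Distance in frame 1: 3. Distance in frame 2: 2.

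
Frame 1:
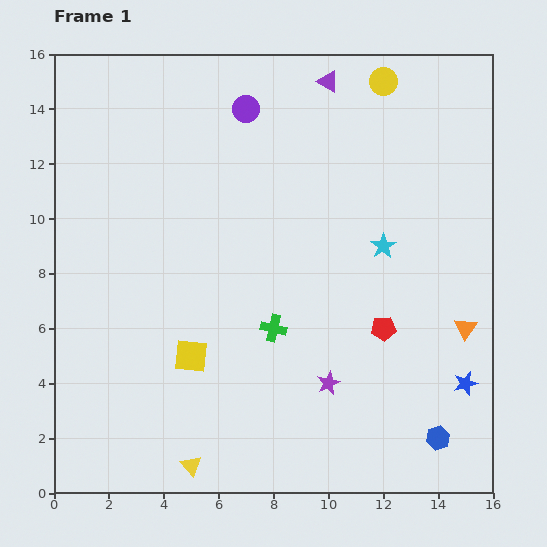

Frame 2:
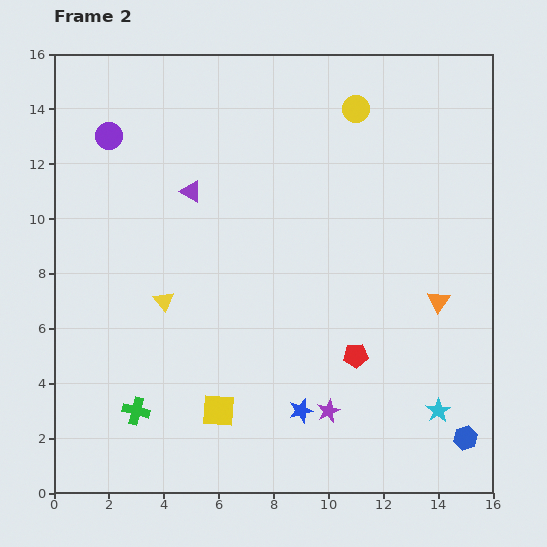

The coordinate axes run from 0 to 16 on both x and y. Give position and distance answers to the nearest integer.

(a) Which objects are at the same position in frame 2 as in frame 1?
none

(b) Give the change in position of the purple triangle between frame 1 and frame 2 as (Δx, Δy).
(-5, -4)

The purple triangle was at (10, 15) in frame 1 and (5, 11) in frame 2.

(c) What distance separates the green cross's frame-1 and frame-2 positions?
6

The green cross moved from (8, 6) to (3, 3), a distance of √(5² + 3²) ≈ 6.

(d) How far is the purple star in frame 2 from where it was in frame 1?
1

The purple star moved from (10, 4) to (10, 3), a distance of √(0² + 1²) ≈ 1.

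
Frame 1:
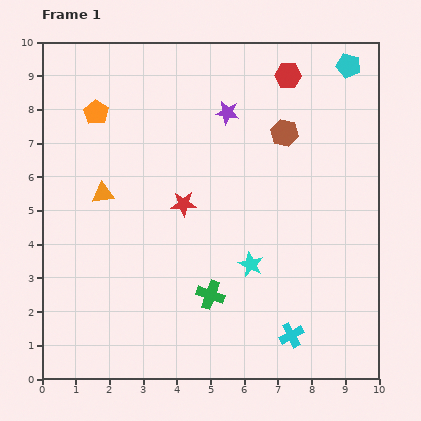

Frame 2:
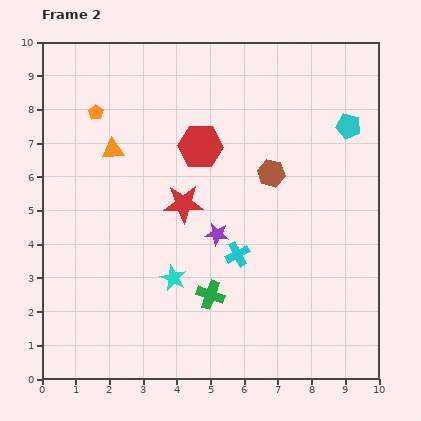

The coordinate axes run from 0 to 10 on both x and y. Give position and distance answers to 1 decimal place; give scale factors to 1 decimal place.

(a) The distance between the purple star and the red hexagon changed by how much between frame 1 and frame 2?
+0.5

Distance in frame 1: 2.1. Distance in frame 2: 2.6.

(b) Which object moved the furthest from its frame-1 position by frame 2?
the purple star

(moved 3.6; next 3.3)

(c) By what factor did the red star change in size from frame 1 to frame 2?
1.5×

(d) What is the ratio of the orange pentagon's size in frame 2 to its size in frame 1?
0.6×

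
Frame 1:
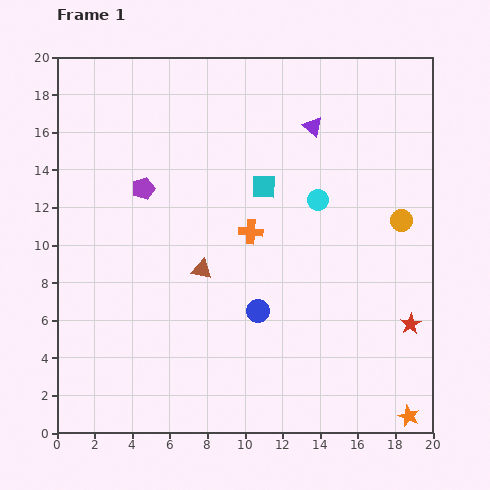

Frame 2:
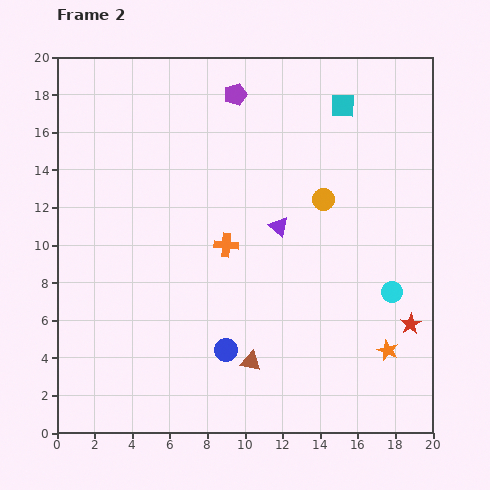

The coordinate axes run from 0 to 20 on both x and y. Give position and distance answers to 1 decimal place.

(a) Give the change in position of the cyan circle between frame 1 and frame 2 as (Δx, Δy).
(3.9, -4.9)

The cyan circle was at (13.9, 12.4) in frame 1 and (17.8, 7.5) in frame 2.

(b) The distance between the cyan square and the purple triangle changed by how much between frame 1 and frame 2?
+3.1

Distance in frame 1: 4.1. Distance in frame 2: 7.2.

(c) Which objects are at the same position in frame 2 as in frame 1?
the red star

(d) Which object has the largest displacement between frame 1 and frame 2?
the purple pentagon

(moved 7.0; next 6.3)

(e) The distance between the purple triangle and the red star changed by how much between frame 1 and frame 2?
-3.0

Distance in frame 1: 11.7. Distance in frame 2: 8.7.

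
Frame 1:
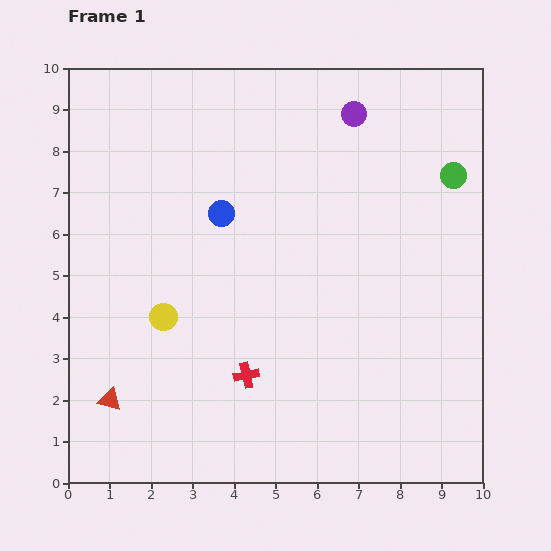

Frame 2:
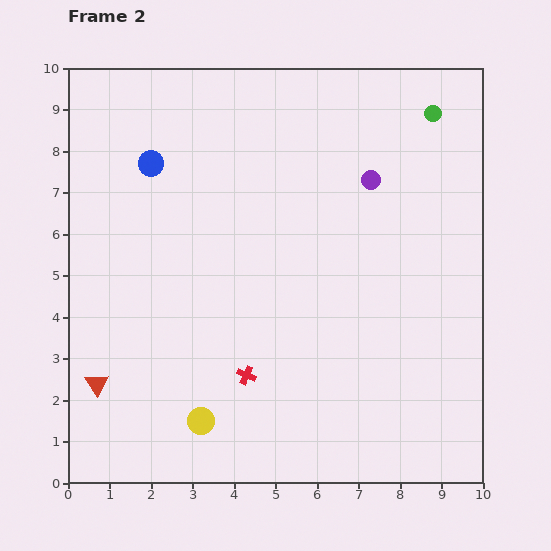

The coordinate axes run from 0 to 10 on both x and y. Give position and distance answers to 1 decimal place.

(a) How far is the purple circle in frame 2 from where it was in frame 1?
1.6

The purple circle moved from (6.9, 8.9) to (7.3, 7.3), a distance of √(0.4² + 1.6²) ≈ 1.6.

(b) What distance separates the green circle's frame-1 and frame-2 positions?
1.6

The green circle moved from (9.3, 7.4) to (8.8, 8.9), a distance of √(0.5² + 1.5²) ≈ 1.6.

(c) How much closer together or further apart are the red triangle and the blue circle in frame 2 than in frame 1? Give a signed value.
+0.3

Distance in frame 1: 5.2. Distance in frame 2: 5.5.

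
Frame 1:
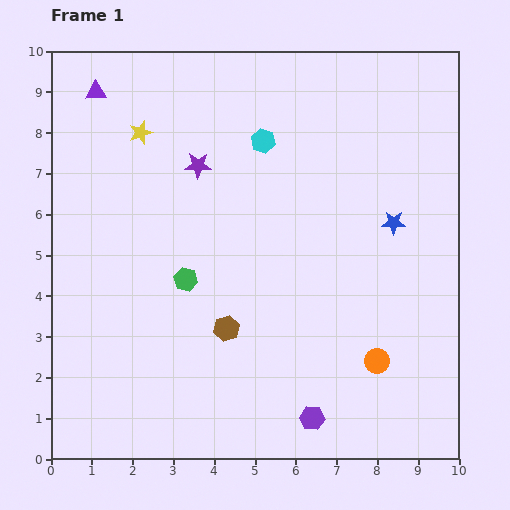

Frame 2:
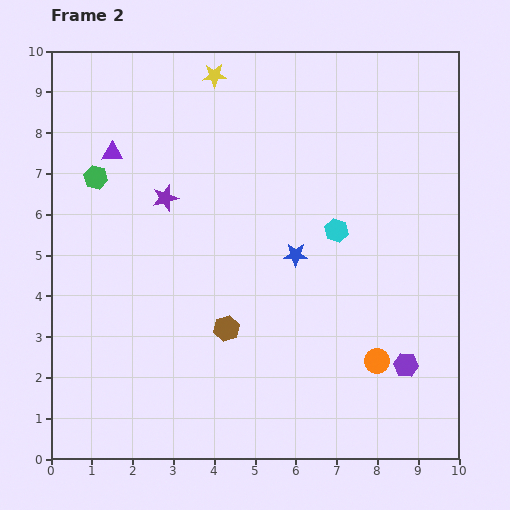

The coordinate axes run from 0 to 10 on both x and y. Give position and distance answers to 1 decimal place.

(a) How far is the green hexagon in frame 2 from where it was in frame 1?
3.3

The green hexagon moved from (3.3, 4.4) to (1.1, 6.9), a distance of √(2.2² + 2.5²) ≈ 3.3.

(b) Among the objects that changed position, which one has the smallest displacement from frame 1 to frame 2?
the purple star

(moved 1.1)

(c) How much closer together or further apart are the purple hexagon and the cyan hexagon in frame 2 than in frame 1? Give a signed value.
-3.2

Distance in frame 1: 6.9. Distance in frame 2: 3.7.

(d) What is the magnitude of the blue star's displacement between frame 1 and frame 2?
2.5

The blue star moved from (8.4, 5.8) to (6.0, 5.0), a distance of √(2.4² + 0.8²) ≈ 2.5.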